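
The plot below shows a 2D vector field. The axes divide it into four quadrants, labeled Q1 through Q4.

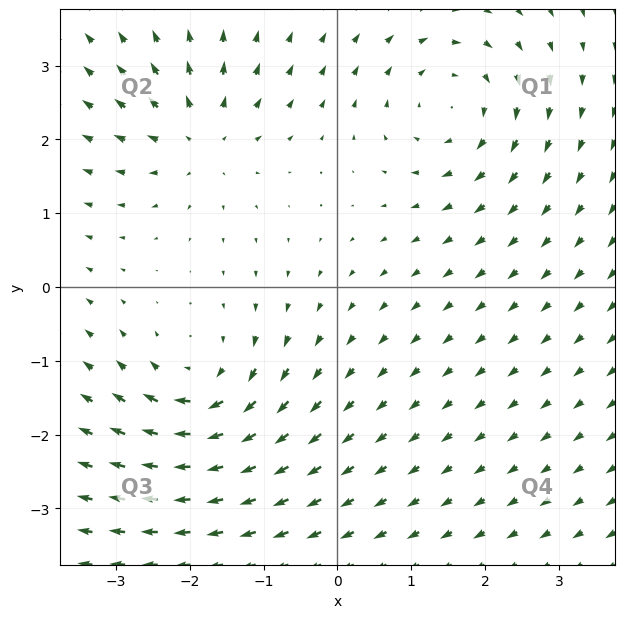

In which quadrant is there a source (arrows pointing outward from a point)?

The source sits at approximately (-1.9, 2.0), which lies in quadrant Q2. The divergence there is about +4, positive as expected for a source.

Q2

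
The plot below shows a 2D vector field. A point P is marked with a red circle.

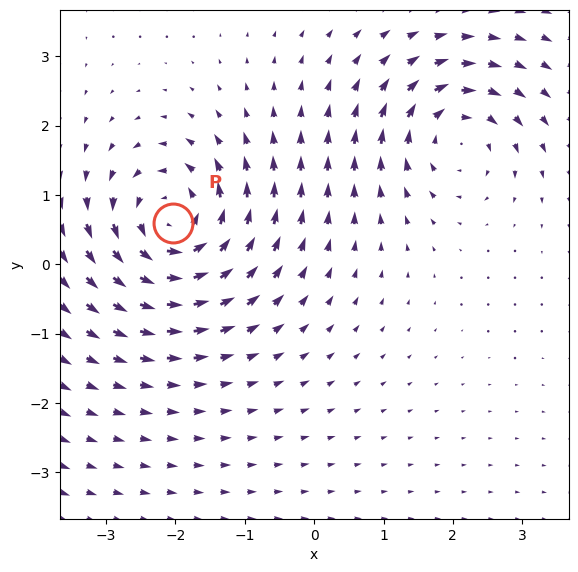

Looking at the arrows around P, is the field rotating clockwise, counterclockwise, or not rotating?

Near P at (-2.0, 0.6) the arrows circulate counterclockwise. The curl (z-component) there is about +6; positive curl means counterclockwise rotation.

counterclockwise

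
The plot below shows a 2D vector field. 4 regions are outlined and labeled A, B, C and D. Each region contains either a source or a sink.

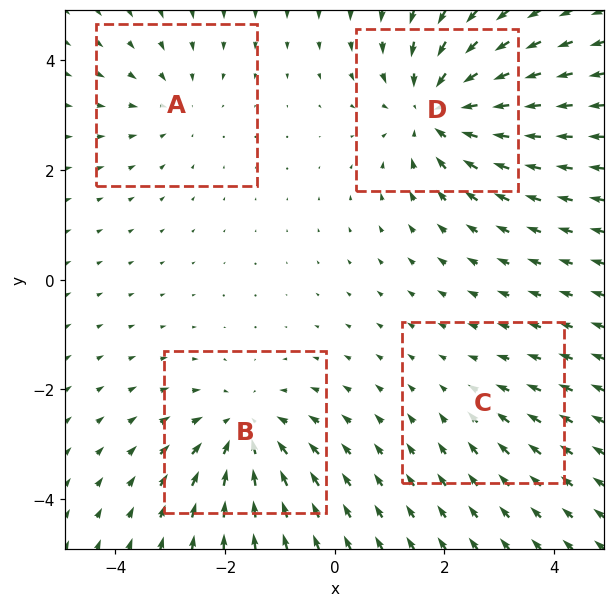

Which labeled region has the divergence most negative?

Divergence at each region's feature centre — A: about -3, B: about -5, C: about -2, D: about -6. Region D is most negative.

D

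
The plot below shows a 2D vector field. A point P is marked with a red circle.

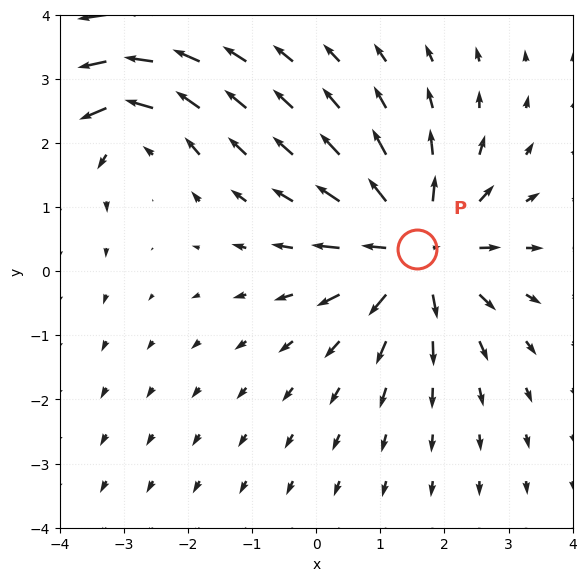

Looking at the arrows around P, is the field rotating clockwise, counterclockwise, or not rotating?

Near P at (1.6, 0.3) the arrows show no circulation. The curl there is ≈0.

not rotating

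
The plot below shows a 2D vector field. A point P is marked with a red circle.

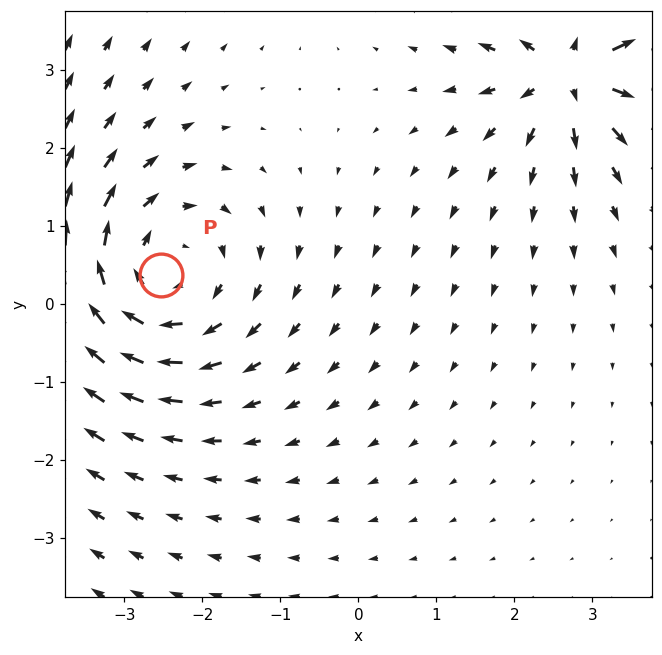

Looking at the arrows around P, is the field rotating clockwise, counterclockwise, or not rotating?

Near P at (-2.5, 0.4) the arrows circulate clockwise. The curl (z-component) there is about -4; negative curl means clockwise rotation.

clockwise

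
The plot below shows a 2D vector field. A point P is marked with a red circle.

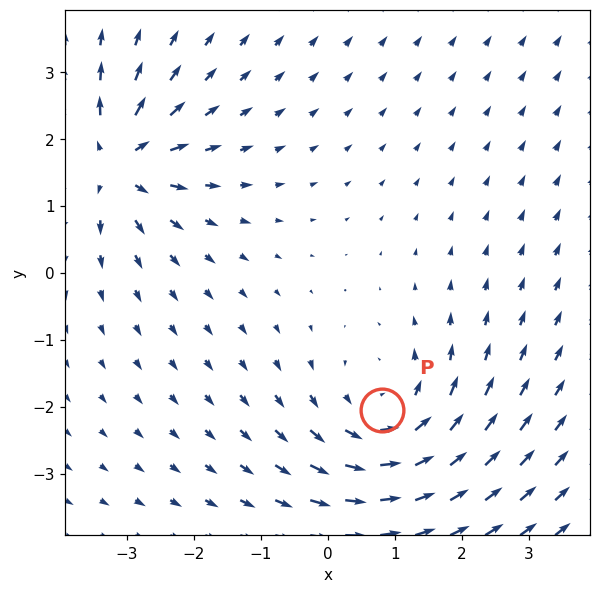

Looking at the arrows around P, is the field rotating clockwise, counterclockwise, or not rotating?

counterclockwise

Near P at (0.8, -2.0) the arrows circulate counterclockwise. The curl (z-component) there is about +3; positive curl means counterclockwise rotation.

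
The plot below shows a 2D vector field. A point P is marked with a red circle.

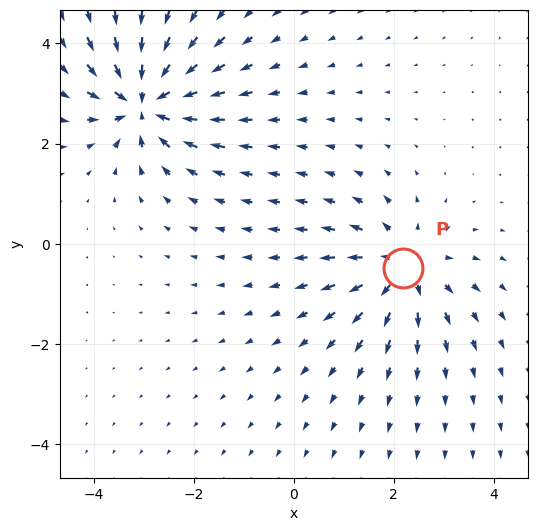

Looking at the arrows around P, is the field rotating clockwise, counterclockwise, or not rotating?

Near P at (2.2, -0.5) the arrows show no circulation. The curl there is ≈0.

not rotating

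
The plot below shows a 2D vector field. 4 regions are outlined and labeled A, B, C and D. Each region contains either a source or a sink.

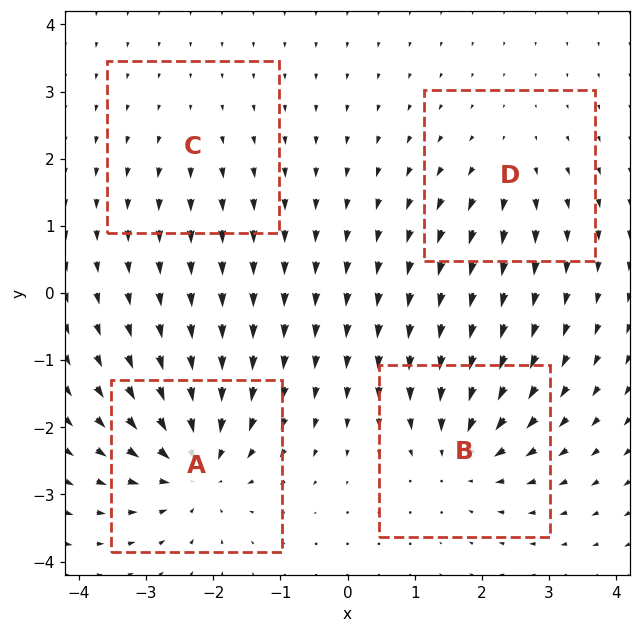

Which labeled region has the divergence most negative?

A

Divergence at each region's feature centre — A: about -7, B: about -6, C: about +2, D: about +4. Region A is most negative.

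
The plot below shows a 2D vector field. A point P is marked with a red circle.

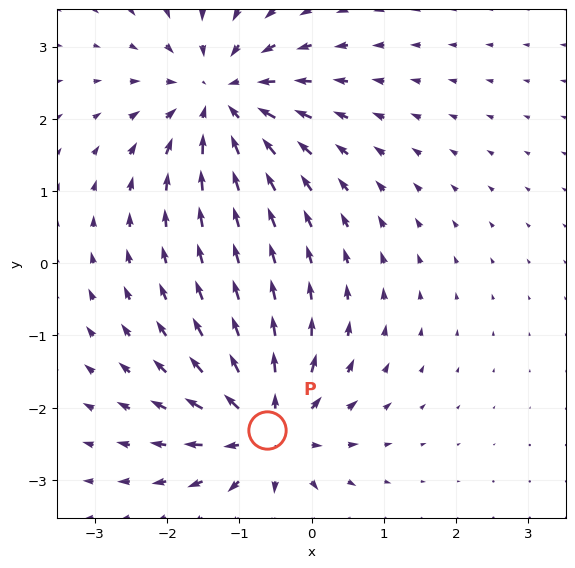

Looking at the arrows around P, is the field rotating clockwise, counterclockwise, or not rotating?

not rotating

Near P at (-0.6, -2.3) the arrows show no circulation. The curl there is ≈0.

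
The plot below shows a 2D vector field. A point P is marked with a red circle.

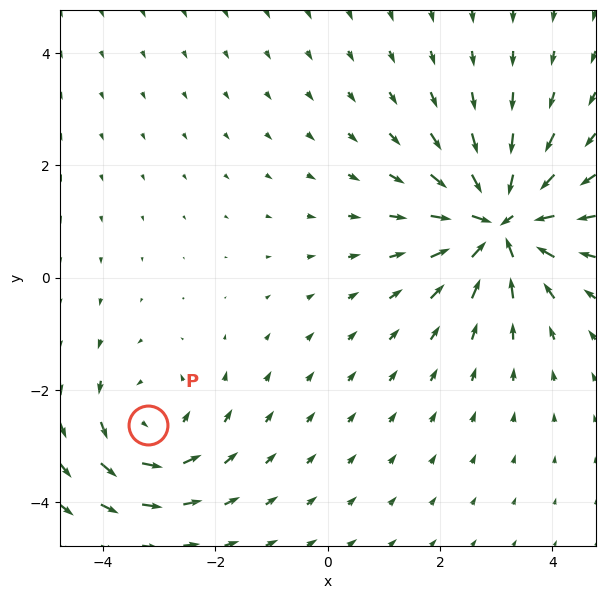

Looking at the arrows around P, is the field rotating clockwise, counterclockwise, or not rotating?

Near P at (-3.2, -2.6) the arrows circulate counterclockwise. The curl (z-component) there is about +3; positive curl means counterclockwise rotation.

counterclockwise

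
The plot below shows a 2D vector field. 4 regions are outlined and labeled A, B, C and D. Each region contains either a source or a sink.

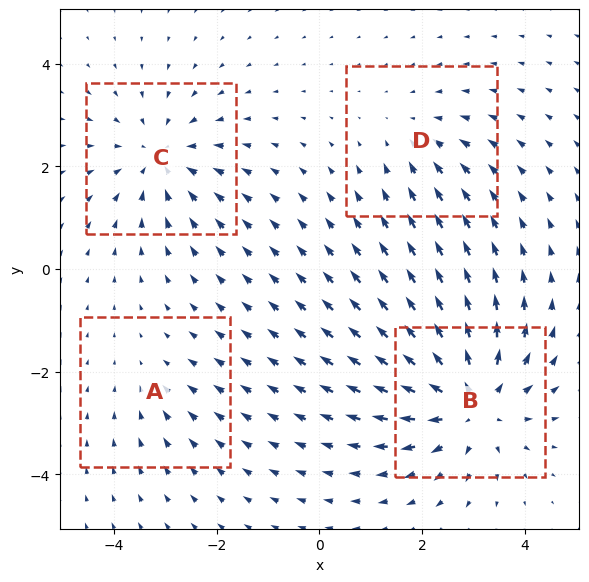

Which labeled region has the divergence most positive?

B

Divergence at each region's feature centre — A: about -2, B: about +6, C: about -4, D: about -3. Region B is most positive.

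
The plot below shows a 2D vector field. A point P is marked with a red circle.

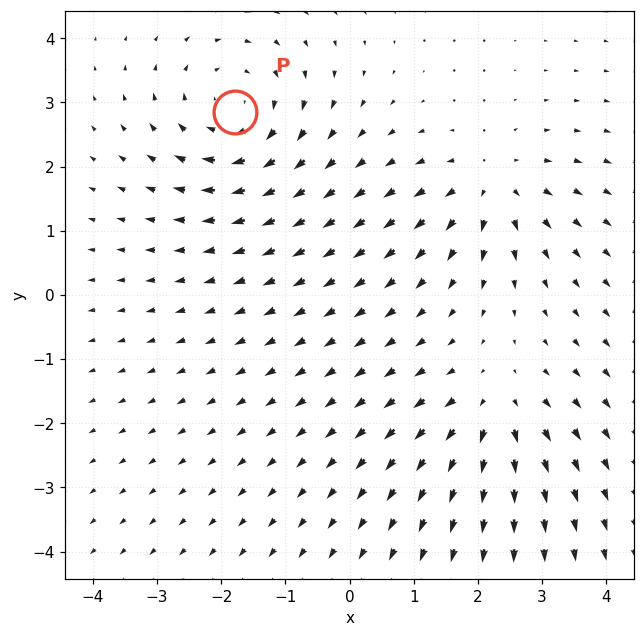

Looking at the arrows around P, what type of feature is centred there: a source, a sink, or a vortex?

vortex

At P (-1.8, 2.9) the arrows circulate clockwise. Divergence ≈0, curl about -4 — near-zero divergence with nonzero curl is a vortex.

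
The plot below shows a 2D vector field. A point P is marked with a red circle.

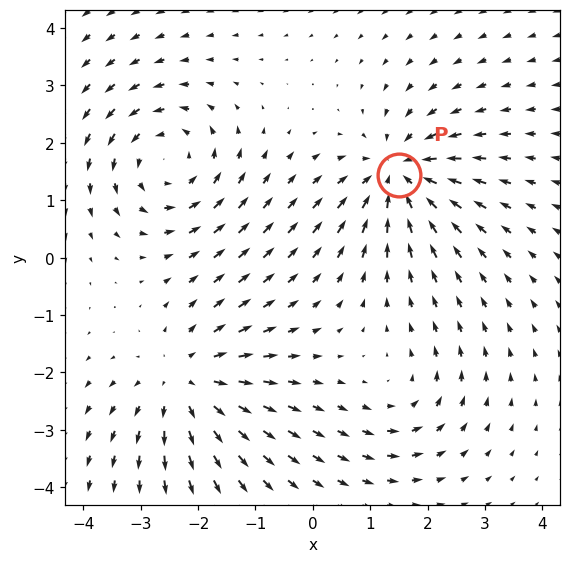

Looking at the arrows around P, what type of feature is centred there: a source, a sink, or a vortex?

At P (1.5, 1.4) the arrows converge inward. Divergence about -6, curl ≈0 — negative divergence with near-zero curl is a sink.

sink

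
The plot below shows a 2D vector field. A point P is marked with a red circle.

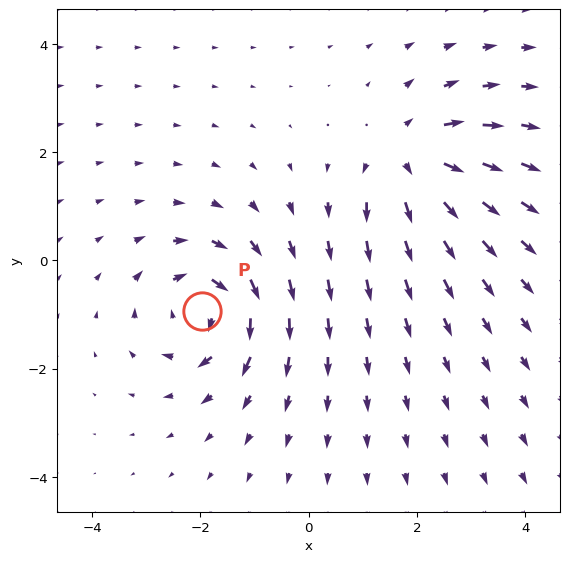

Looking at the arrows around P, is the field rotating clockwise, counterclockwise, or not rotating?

clockwise

Near P at (-2.0, -0.9) the arrows circulate clockwise. The curl (z-component) there is about -6; negative curl means clockwise rotation.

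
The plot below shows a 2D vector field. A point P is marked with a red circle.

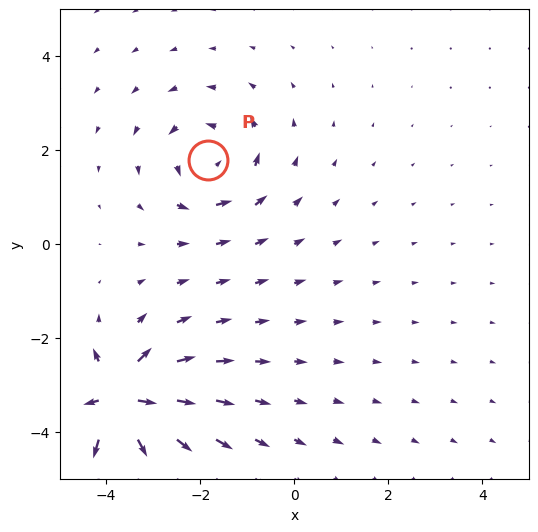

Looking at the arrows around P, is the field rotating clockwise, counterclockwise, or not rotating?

counterclockwise

Near P at (-1.8, 1.8) the arrows circulate counterclockwise. The curl (z-component) there is about +4; positive curl means counterclockwise rotation.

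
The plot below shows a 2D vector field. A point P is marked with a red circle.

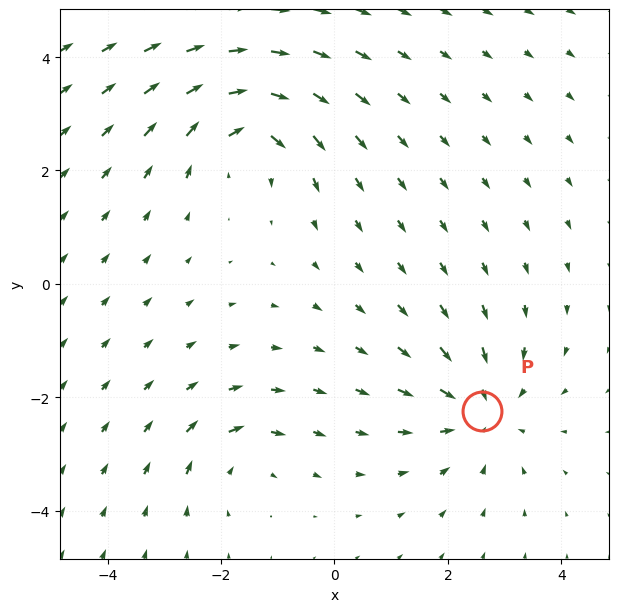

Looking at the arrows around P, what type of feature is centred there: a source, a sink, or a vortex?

sink

At P (2.6, -2.2) the arrows converge inward. Divergence about -4, curl ≈0 — negative divergence with near-zero curl is a sink.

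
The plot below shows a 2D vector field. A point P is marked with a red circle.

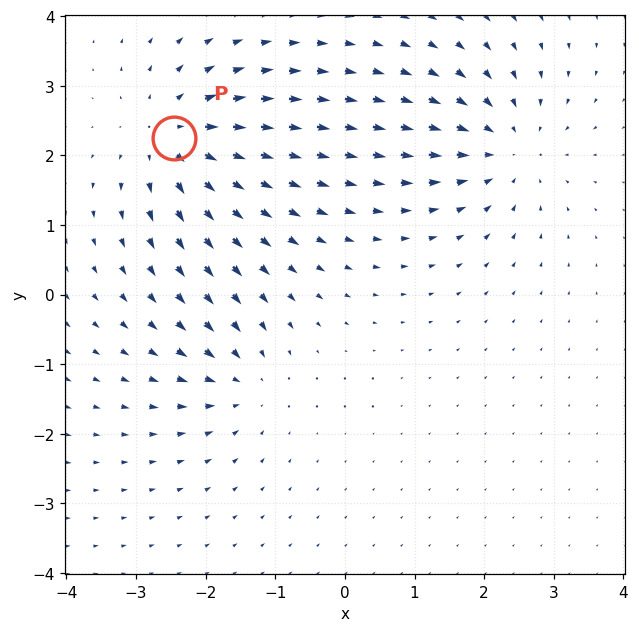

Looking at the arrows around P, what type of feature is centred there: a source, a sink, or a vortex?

source

At P (-2.5, 2.2) the arrows spread outward. Divergence about +6, curl ≈0 — positive divergence with near-zero curl is a source.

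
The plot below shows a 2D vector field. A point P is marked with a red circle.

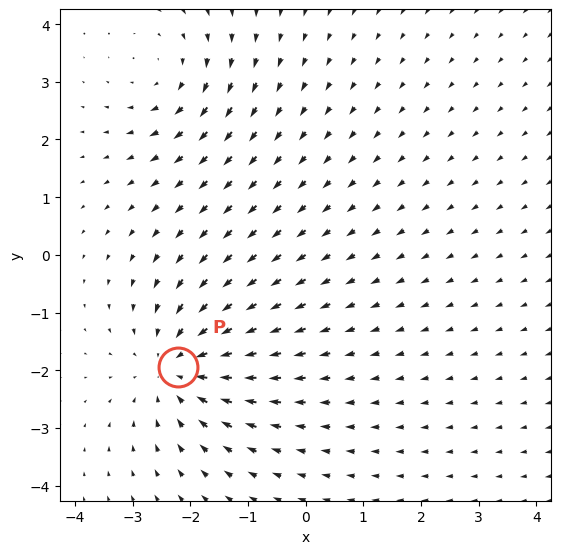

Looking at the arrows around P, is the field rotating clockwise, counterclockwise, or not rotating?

not rotating

Near P at (-2.2, -1.9) the arrows show no circulation. The curl there is ≈0.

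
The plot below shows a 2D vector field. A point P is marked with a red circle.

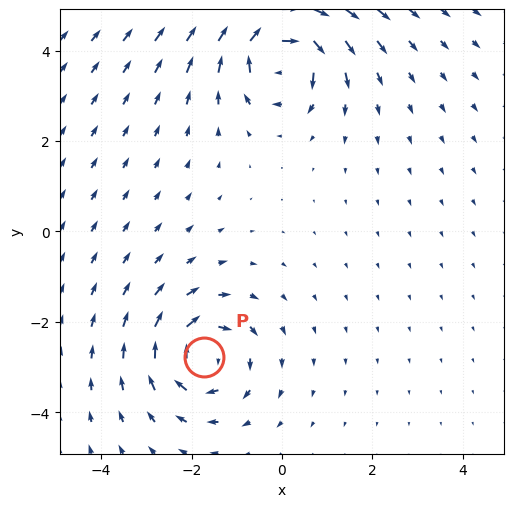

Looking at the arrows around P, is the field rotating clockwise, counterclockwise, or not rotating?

Near P at (-1.7, -2.8) the arrows circulate clockwise. The curl (z-component) there is about -5; negative curl means clockwise rotation.

clockwise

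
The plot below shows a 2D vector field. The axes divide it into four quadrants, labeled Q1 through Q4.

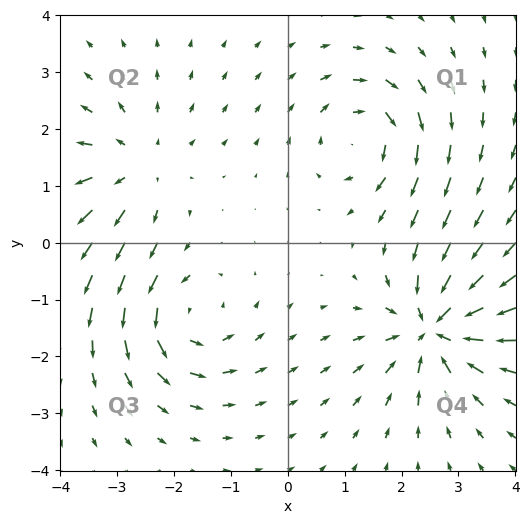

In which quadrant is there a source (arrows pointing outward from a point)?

Q2

The source sits at approximately (-2.7, 1.3), which lies in quadrant Q2. The divergence there is about +4, positive as expected for a source.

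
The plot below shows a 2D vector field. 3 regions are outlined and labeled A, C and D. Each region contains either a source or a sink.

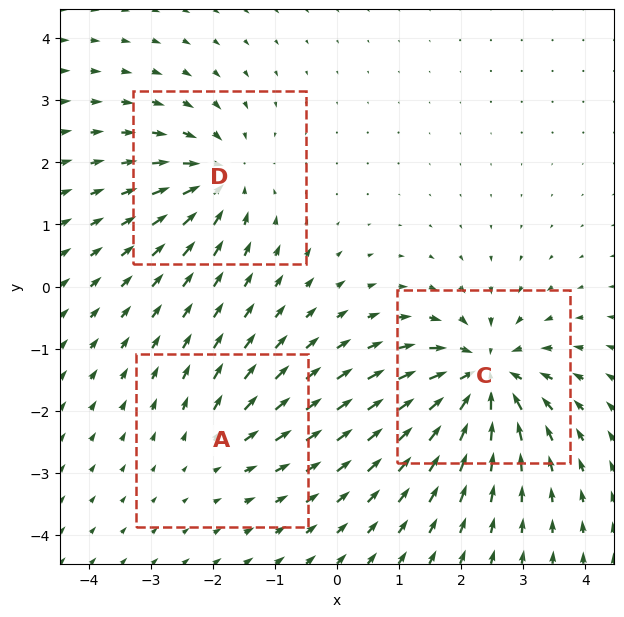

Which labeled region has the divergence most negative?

C

Divergence at each region's feature centre — A: about +2, C: about -6, D: about -4. Region C is most negative.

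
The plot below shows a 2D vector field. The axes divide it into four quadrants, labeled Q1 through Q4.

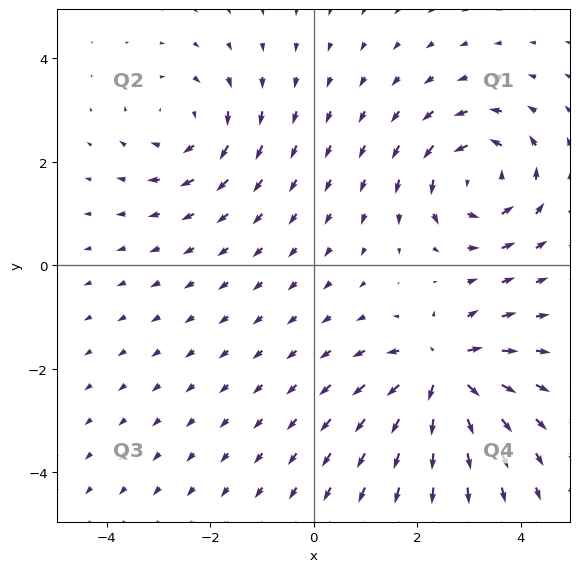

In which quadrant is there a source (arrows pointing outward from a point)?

The source sits at approximately (2.5, -2.1), which lies in quadrant Q4. The divergence there is about +7, positive as expected for a source.

Q4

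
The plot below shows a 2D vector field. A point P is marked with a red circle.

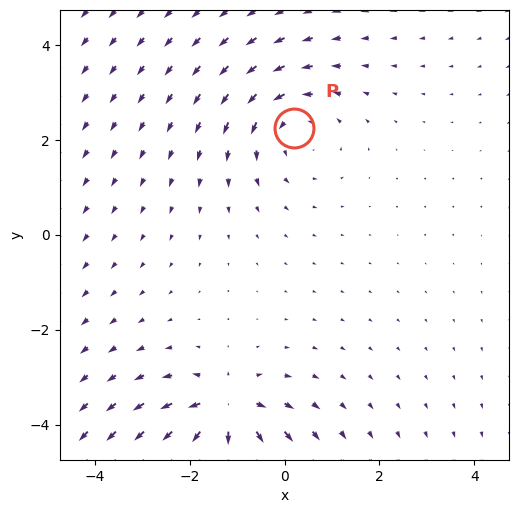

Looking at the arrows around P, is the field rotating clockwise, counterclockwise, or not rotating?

counterclockwise

Near P at (0.2, 2.3) the arrows circulate counterclockwise. The curl (z-component) there is about +2; positive curl means counterclockwise rotation.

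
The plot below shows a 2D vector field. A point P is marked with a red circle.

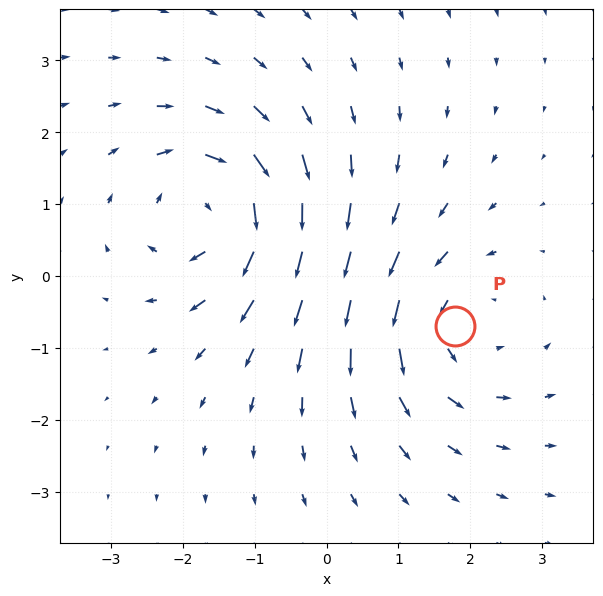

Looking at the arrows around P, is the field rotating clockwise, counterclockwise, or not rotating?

Near P at (1.8, -0.7) the arrows circulate counterclockwise. The curl (z-component) there is about +4; positive curl means counterclockwise rotation.

counterclockwise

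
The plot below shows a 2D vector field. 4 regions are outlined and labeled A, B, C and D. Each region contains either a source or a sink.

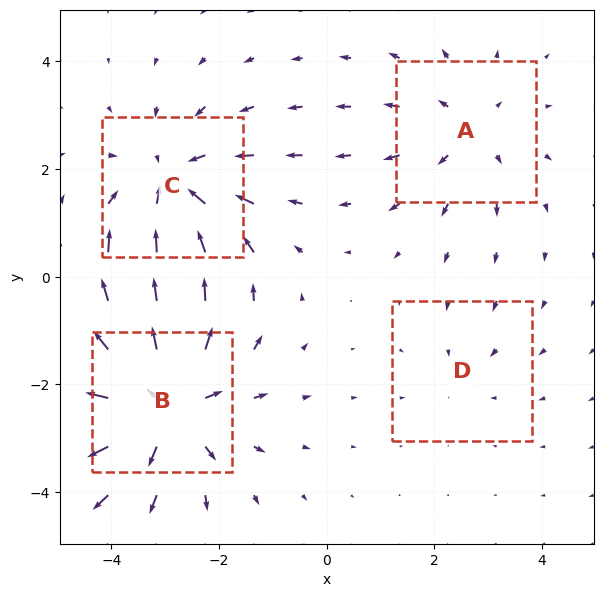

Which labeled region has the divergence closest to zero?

Divergence at each region's feature centre — A: about +3, B: about +6, C: about -4, D: about -2. Region D is closest to zero.

D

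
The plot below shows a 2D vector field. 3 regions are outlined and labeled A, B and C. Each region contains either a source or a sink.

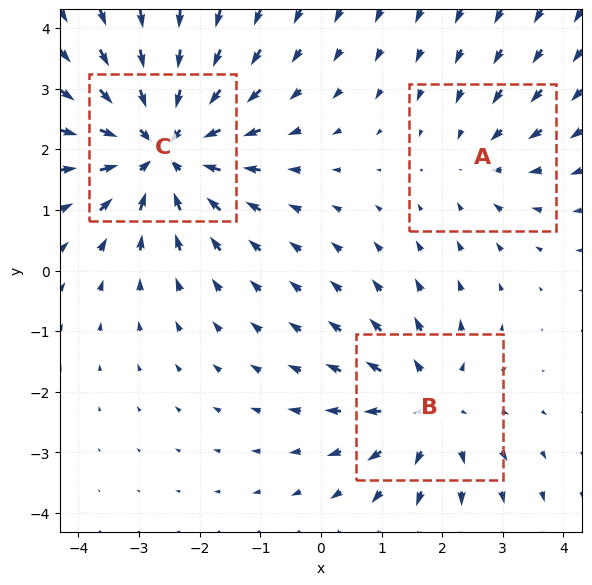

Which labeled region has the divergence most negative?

C

Divergence at each region's feature centre — A: about -2, B: about +3, C: about -4. Region C is most negative.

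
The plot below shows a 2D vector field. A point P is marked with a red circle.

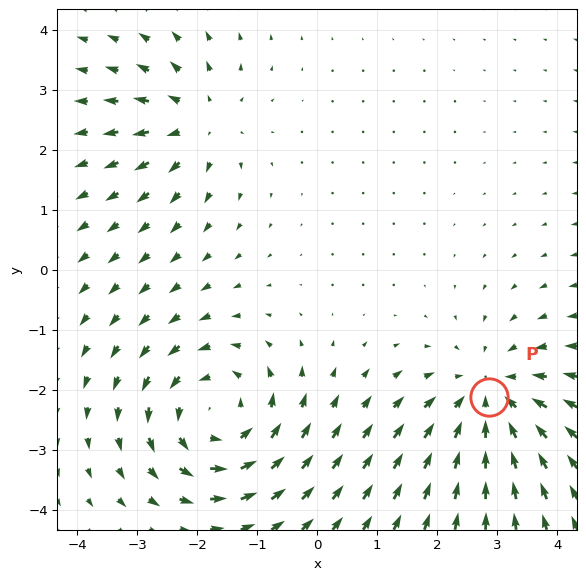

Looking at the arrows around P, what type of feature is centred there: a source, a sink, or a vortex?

At P (2.9, -2.1) the arrows converge inward. Divergence about -4, curl ≈0 — negative divergence with near-zero curl is a sink.

sink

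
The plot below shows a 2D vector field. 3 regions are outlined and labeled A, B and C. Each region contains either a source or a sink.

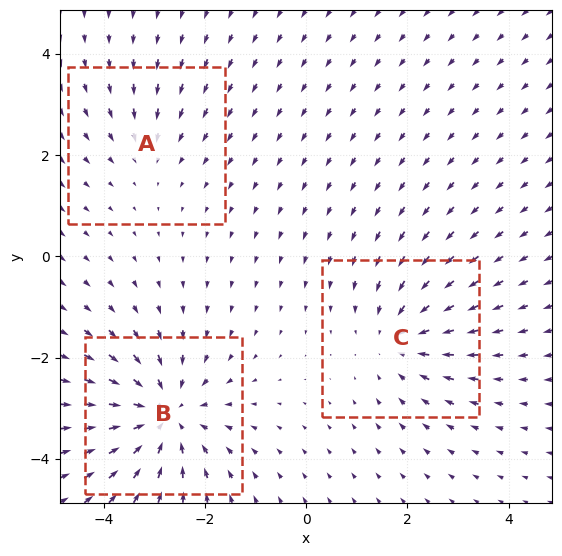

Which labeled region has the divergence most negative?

B

Divergence at each region's feature centre — A: about -2, B: about -4, C: about -3. Region B is most negative.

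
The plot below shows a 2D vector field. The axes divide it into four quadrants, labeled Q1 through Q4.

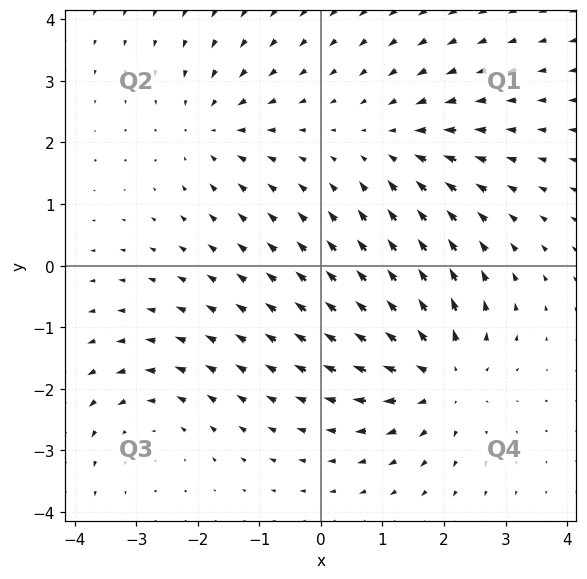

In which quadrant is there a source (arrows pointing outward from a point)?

The source sits at approximately (1.9, -1.8), which lies in quadrant Q4. The divergence there is about +4, positive as expected for a source.

Q4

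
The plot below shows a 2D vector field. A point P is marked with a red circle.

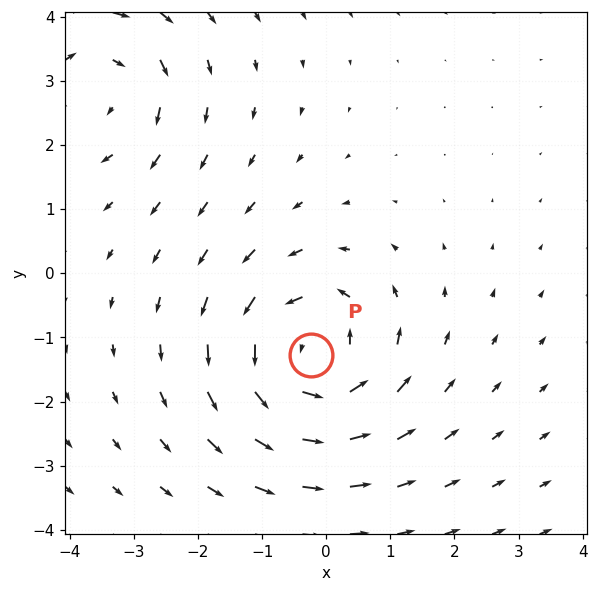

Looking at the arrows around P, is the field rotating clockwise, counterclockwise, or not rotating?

Near P at (-0.2, -1.3) the arrows circulate counterclockwise. The curl (z-component) there is about +4; positive curl means counterclockwise rotation.

counterclockwise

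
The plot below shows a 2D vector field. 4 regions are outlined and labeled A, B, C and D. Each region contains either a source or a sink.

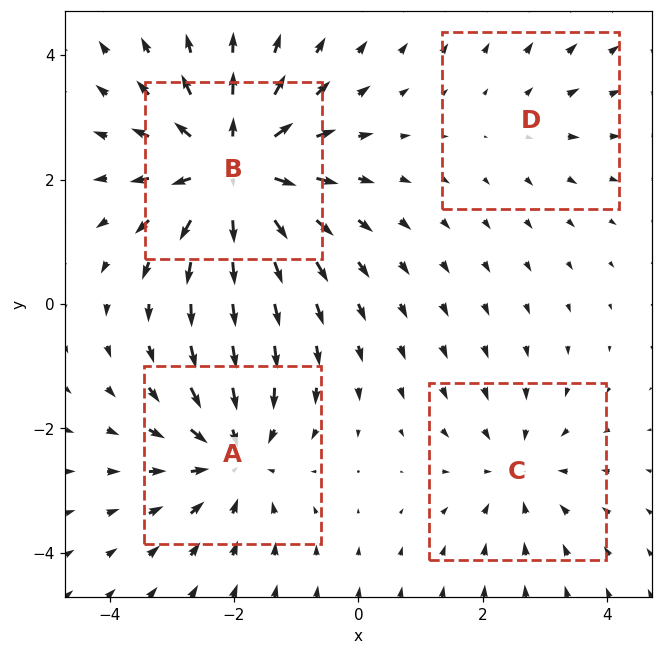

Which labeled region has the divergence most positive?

Divergence at each region's feature centre — A: about -5, B: about +7, C: about -3, D: about +2. Region B is most positive.

B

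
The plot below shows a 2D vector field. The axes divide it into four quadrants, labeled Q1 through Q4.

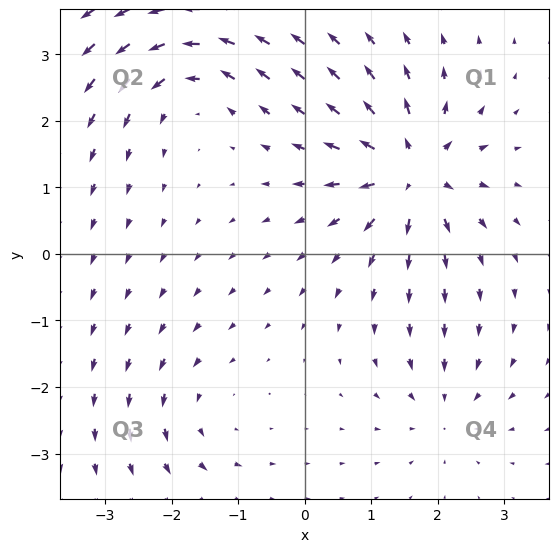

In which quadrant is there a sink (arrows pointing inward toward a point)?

Q4

The sink sits at approximately (2.1, -2.3), which lies in quadrant Q4. The divergence there is about -3, negative as expected for a sink.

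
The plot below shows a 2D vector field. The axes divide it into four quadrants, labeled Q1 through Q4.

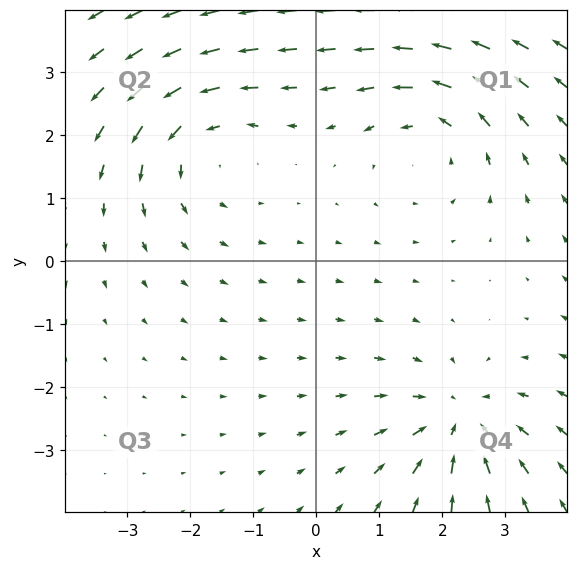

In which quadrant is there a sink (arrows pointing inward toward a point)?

The sink sits at approximately (2.3, -2.6), which lies in quadrant Q4. The divergence there is about -4, negative as expected for a sink.

Q4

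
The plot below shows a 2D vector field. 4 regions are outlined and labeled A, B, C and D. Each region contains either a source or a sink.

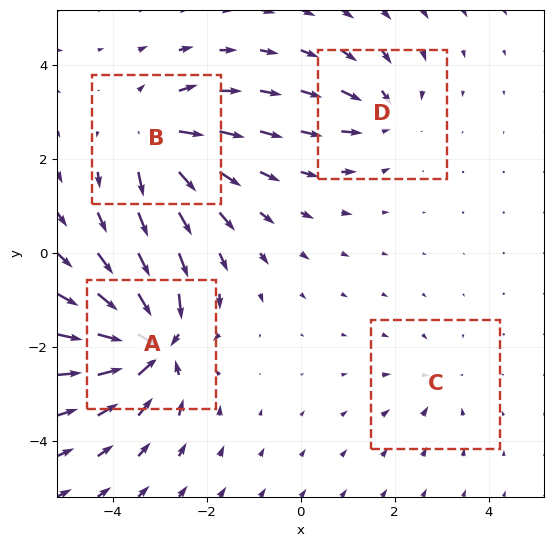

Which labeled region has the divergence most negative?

A

Divergence at each region's feature centre — A: about -8, B: about +6, C: about -3, D: about -4. Region A is most negative.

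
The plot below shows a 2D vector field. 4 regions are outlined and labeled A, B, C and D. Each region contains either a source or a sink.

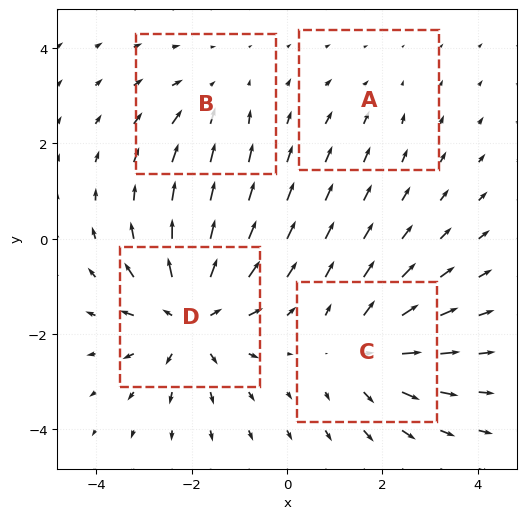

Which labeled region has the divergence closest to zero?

Divergence at each region's feature centre — A: about -2, B: about -3, C: about +4, D: about +6. Region A is closest to zero.

A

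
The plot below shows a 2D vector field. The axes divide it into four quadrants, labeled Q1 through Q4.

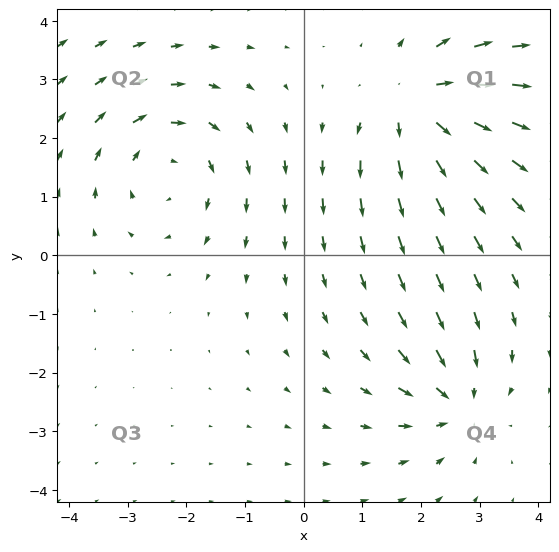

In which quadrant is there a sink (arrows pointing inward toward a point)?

The sink sits at approximately (2.6, -2.5), which lies in quadrant Q4. The divergence there is about -3, negative as expected for a sink.

Q4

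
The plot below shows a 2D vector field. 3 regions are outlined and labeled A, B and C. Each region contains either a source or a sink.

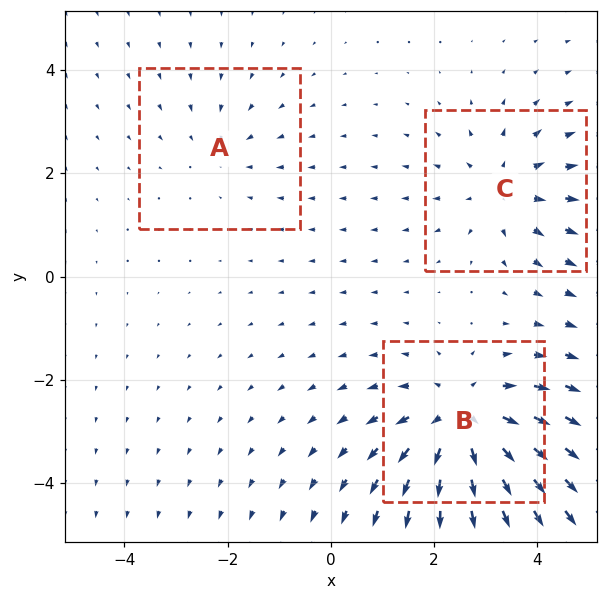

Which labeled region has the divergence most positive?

Divergence at each region's feature centre — A: about -2, B: about +5, C: about +3. Region B is most positive.

B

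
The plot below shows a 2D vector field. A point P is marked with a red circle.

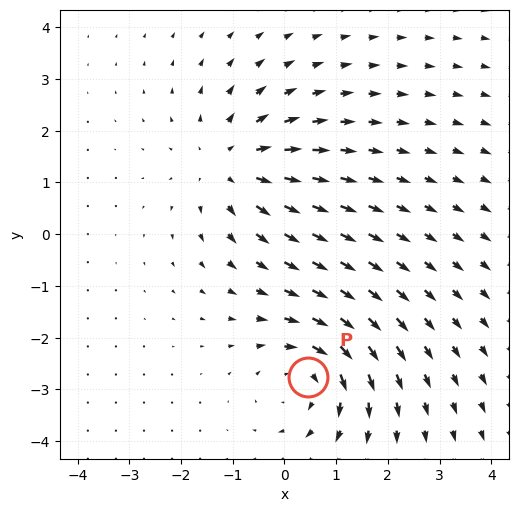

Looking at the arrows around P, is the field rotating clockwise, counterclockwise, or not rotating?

clockwise

Near P at (0.5, -2.8) the arrows circulate clockwise. The curl (z-component) there is about -3; negative curl means clockwise rotation.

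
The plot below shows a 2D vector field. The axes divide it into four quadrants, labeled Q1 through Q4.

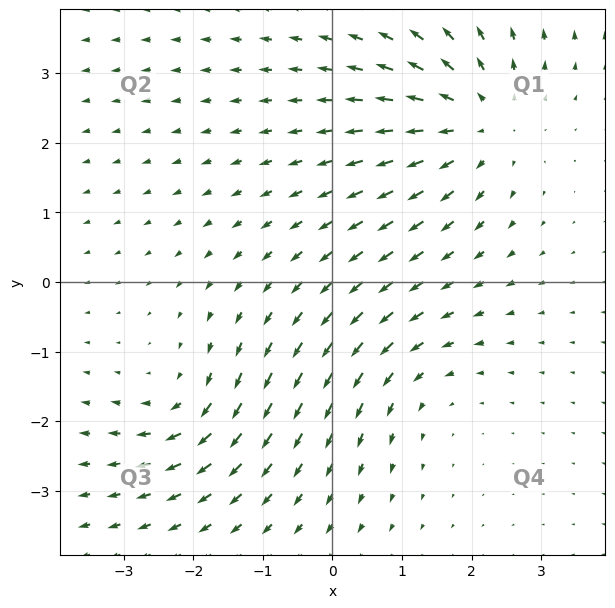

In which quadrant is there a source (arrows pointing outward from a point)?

The source sits at approximately (2.1, 2.3), which lies in quadrant Q1. The divergence there is about +4, positive as expected for a source.

Q1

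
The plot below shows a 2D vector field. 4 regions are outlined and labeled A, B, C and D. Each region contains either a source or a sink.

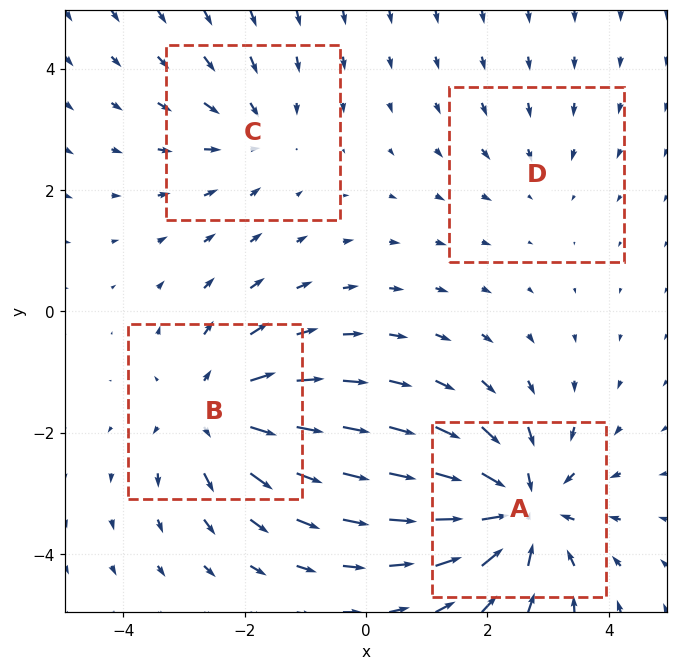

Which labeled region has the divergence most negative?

A

Divergence at each region's feature centre — A: about -7, B: about +5, C: about -3, D: about -2. Region A is most negative.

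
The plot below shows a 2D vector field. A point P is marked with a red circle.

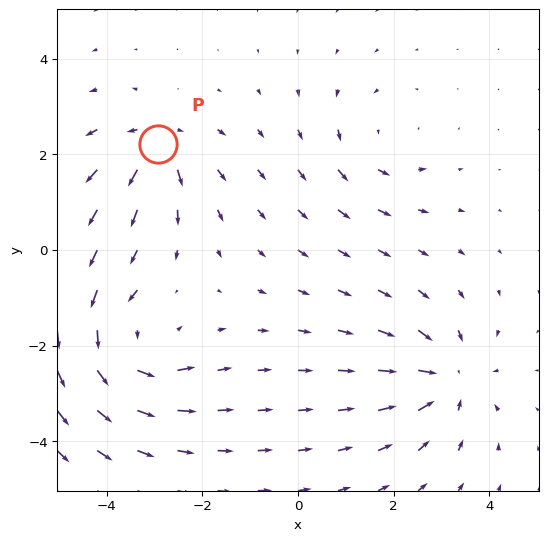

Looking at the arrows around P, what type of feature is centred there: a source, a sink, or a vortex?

At P (-2.9, 2.2) the arrows spread outward. Divergence about +4, curl ≈0 — positive divergence with near-zero curl is a source.

source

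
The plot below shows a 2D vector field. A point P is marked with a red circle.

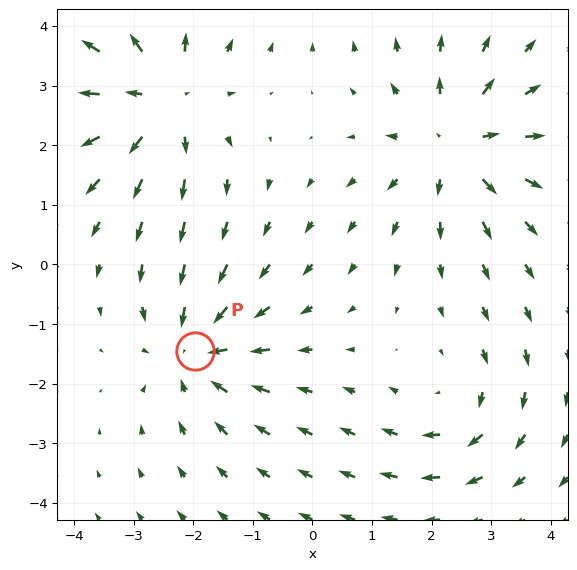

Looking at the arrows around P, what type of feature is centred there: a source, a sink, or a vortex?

At P (-2.0, -1.5) the arrows converge inward. Divergence about -4, curl ≈0 — negative divergence with near-zero curl is a sink.

sink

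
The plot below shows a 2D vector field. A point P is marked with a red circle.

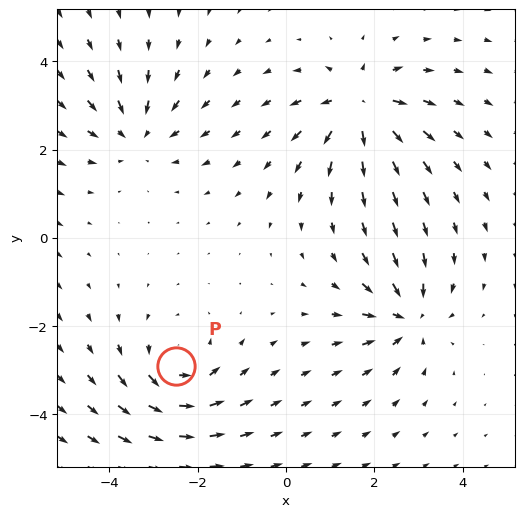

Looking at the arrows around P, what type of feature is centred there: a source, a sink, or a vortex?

vortex

At P (-2.5, -2.9) the arrows circulate counterclockwise. Divergence ≈0, curl about +4 — near-zero divergence with nonzero curl is a vortex.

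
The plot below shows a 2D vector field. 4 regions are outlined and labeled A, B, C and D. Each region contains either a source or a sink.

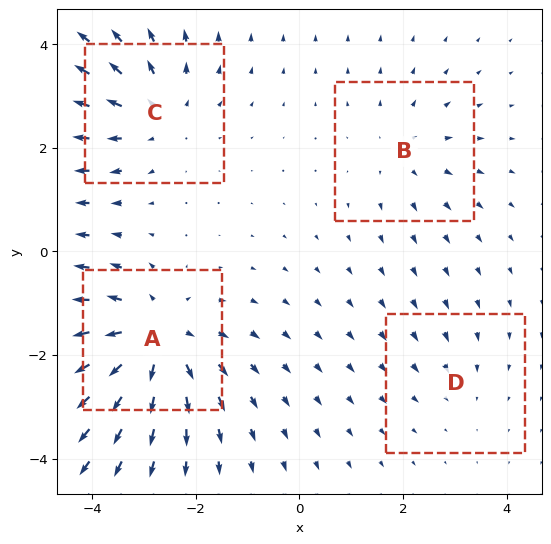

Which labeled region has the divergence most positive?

A

Divergence at each region's feature centre — A: about +6, B: about +3, C: about +4, D: about -2. Region A is most positive.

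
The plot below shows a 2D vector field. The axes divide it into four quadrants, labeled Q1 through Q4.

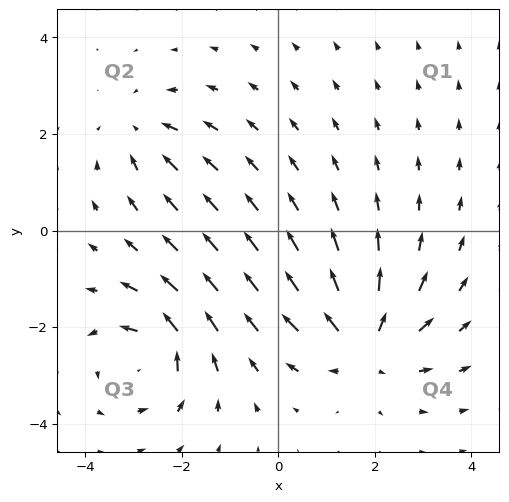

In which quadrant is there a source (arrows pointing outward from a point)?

Q4

The source sits at approximately (1.8, -2.4), which lies in quadrant Q4. The divergence there is about +5, positive as expected for a source.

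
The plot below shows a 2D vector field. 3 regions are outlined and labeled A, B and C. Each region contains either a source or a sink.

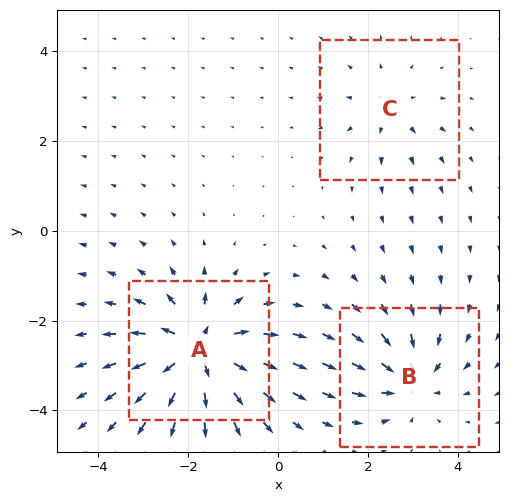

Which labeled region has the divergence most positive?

A

Divergence at each region's feature centre — A: about +7, B: about -4, C: about +3. Region A is most positive.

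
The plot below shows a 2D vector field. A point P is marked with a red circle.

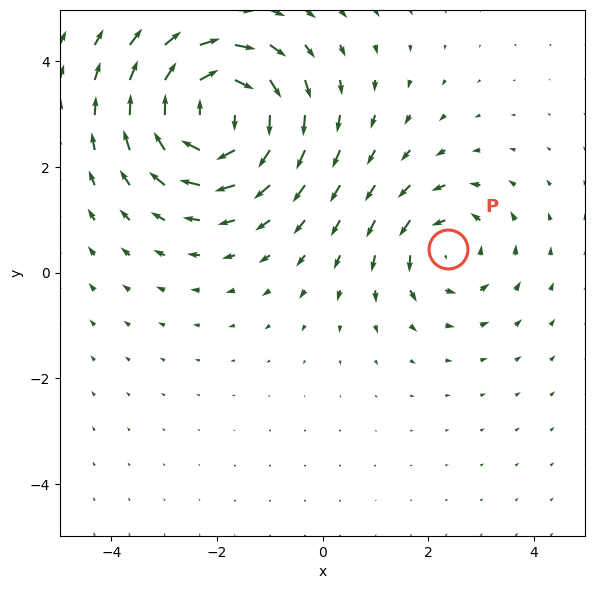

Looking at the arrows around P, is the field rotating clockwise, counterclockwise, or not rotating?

counterclockwise

Near P at (2.4, 0.5) the arrows circulate counterclockwise. The curl (z-component) there is about +3; positive curl means counterclockwise rotation.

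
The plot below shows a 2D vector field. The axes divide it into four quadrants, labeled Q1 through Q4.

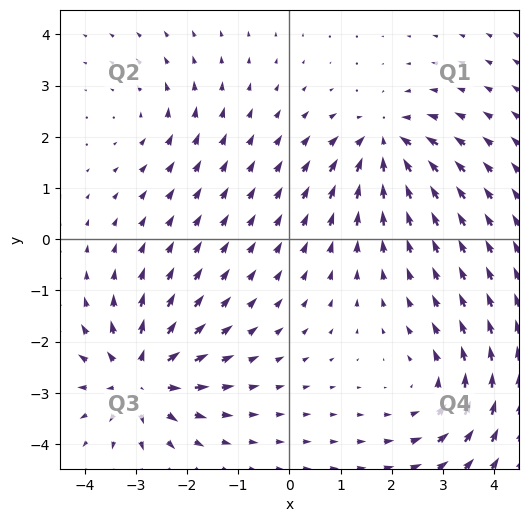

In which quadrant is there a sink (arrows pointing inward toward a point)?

Q1

The sink sits at approximately (1.9, 1.9), which lies in quadrant Q1. The divergence there is about -5, negative as expected for a sink.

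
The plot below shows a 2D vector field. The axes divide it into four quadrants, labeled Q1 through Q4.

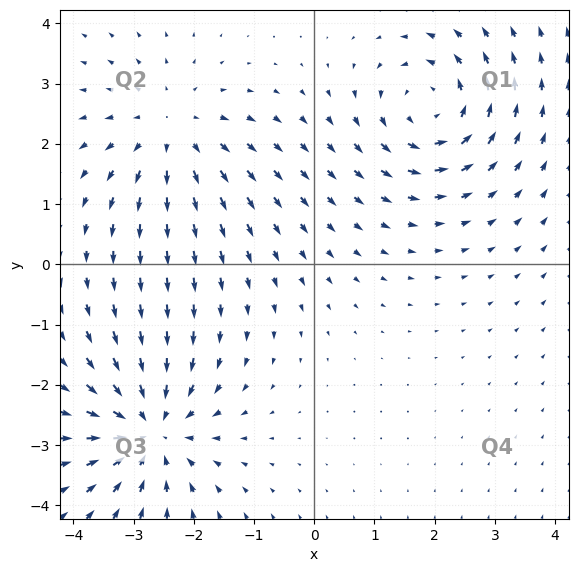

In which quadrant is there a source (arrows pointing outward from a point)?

The source sits at approximately (-2.4, 2.2), which lies in quadrant Q2. The divergence there is about +3, positive as expected for a source.

Q2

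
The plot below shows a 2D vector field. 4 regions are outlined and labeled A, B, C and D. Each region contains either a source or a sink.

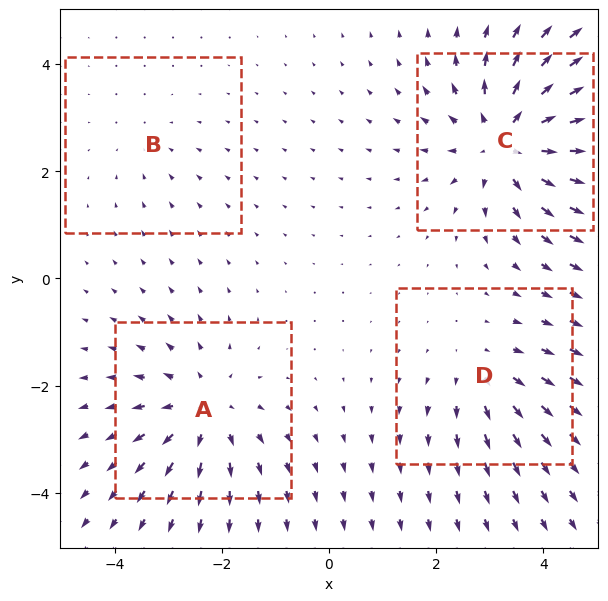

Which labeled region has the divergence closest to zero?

Divergence at each region's feature centre — A: about +5, B: about -2, C: about +6, D: about +3. Region B is closest to zero.

B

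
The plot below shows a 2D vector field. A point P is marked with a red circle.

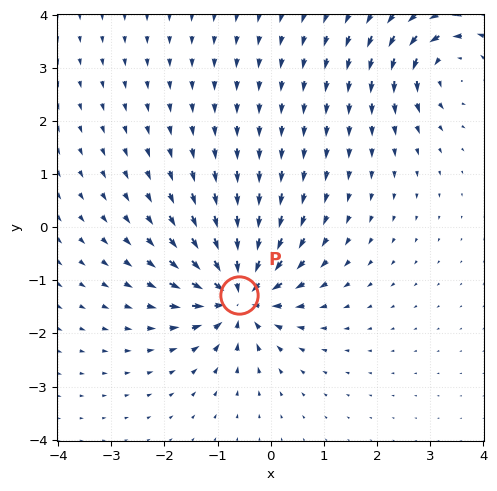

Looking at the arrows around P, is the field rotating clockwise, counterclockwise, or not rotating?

Near P at (-0.6, -1.3) the arrows show no circulation. The curl there is ≈0.

not rotating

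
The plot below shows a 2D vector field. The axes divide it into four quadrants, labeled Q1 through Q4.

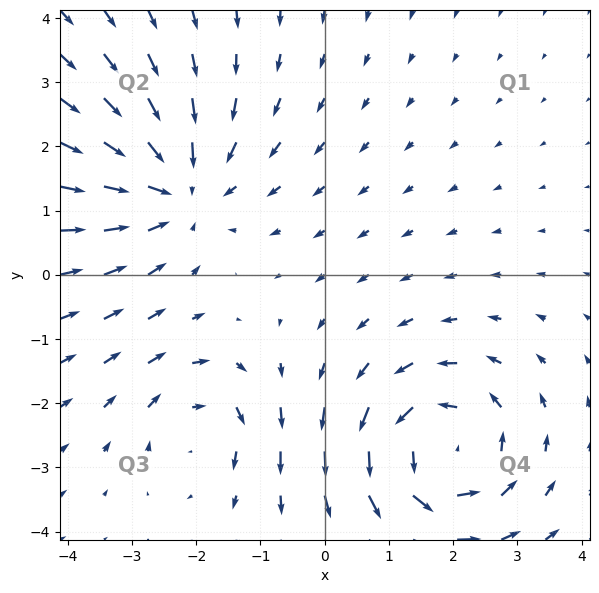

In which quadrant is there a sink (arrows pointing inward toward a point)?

Q2

The sink sits at approximately (-2.3, 1.3), which lies in quadrant Q2. The divergence there is about -4, negative as expected for a sink.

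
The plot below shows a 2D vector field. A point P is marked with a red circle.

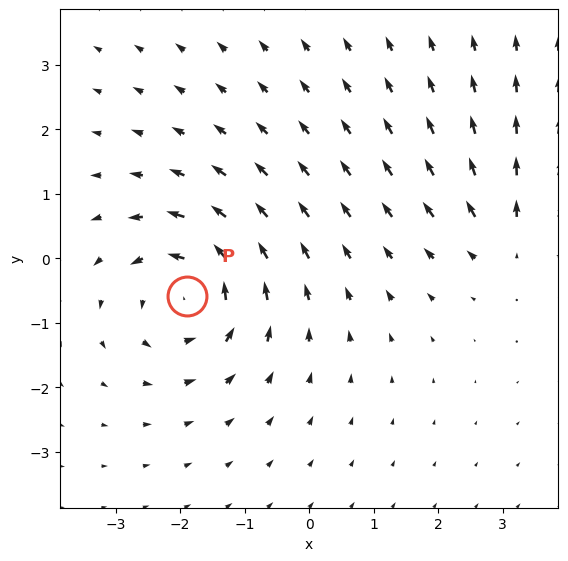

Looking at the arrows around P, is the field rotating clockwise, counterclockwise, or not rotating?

counterclockwise

Near P at (-1.9, -0.6) the arrows circulate counterclockwise. The curl (z-component) there is about +4; positive curl means counterclockwise rotation.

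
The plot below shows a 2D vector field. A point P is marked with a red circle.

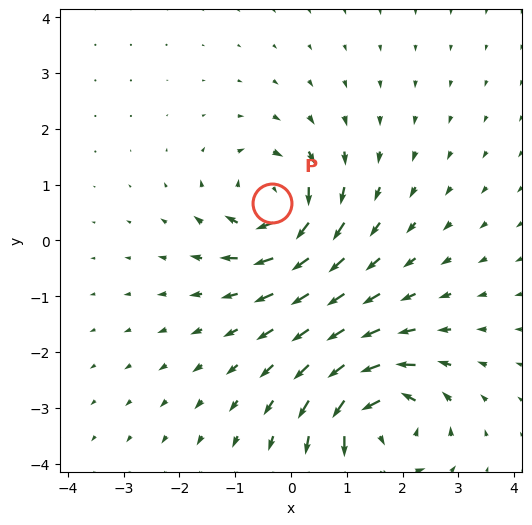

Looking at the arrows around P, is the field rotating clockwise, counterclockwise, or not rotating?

Near P at (-0.3, 0.7) the arrows circulate clockwise. The curl (z-component) there is about -6; negative curl means clockwise rotation.

clockwise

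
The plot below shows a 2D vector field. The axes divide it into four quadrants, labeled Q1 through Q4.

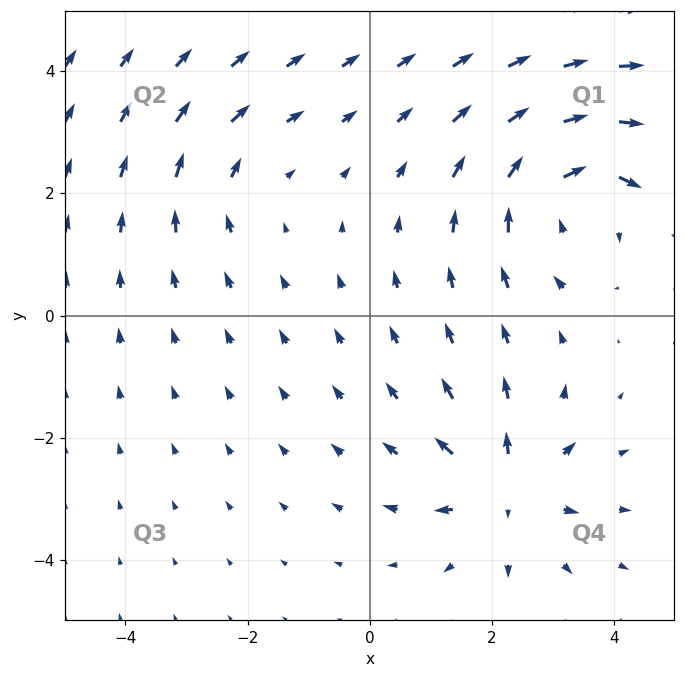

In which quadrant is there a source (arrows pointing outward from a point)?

Q4

The source sits at approximately (2.2, -2.8), which lies in quadrant Q4. The divergence there is about +5, positive as expected for a source.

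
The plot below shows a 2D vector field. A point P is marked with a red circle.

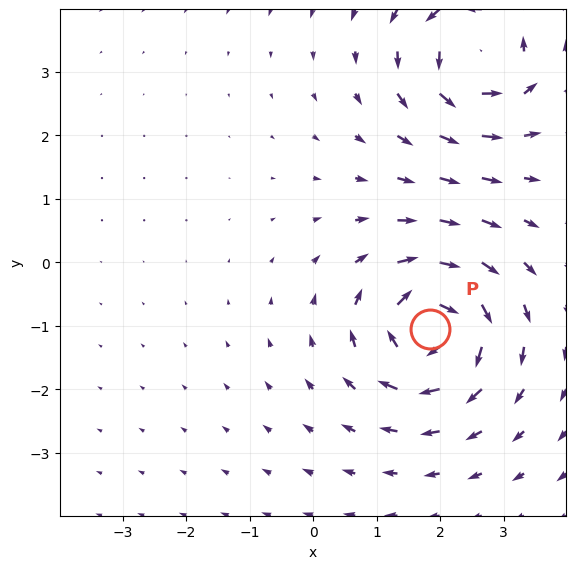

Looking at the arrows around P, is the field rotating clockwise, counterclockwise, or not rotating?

clockwise

Near P at (1.8, -1.1) the arrows circulate clockwise. The curl (z-component) there is about -7; negative curl means clockwise rotation.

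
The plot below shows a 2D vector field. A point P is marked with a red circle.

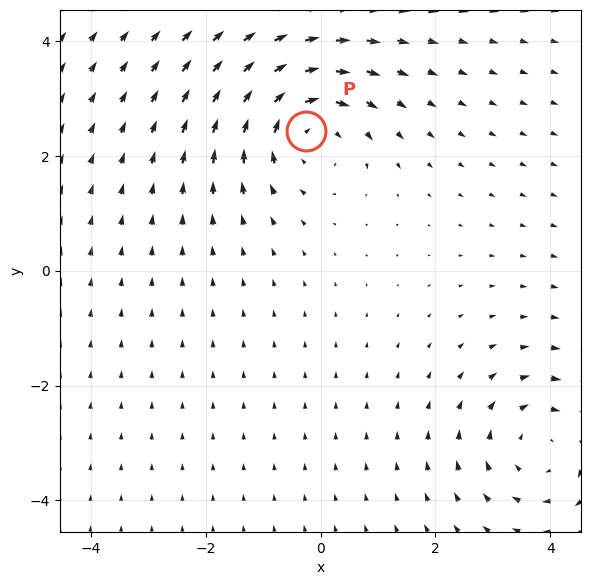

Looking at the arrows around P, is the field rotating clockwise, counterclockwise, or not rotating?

clockwise

Near P at (-0.3, 2.4) the arrows circulate clockwise. The curl (z-component) there is about -3; negative curl means clockwise rotation.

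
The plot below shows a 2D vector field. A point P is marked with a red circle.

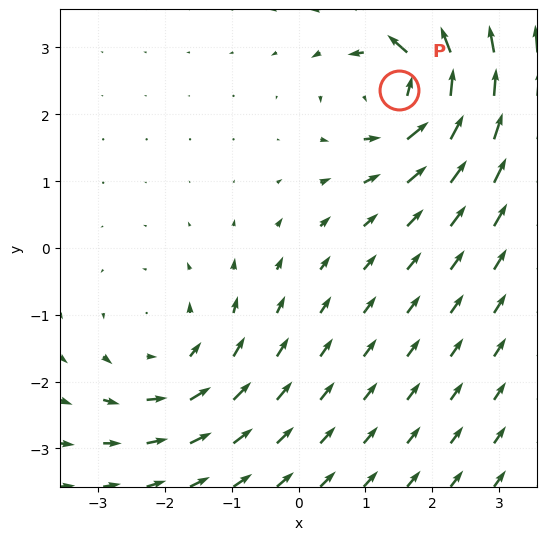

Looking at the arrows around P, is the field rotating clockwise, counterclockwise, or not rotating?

Near P at (1.5, 2.4) the arrows circulate counterclockwise. The curl (z-component) there is about +6; positive curl means counterclockwise rotation.

counterclockwise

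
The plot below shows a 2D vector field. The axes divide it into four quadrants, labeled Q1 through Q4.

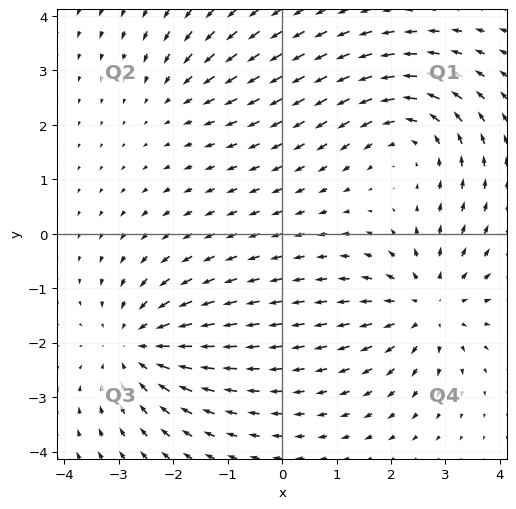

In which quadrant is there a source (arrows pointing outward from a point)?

Q4

The source sits at approximately (2.7, -1.3), which lies in quadrant Q4. The divergence there is about +4, positive as expected for a source.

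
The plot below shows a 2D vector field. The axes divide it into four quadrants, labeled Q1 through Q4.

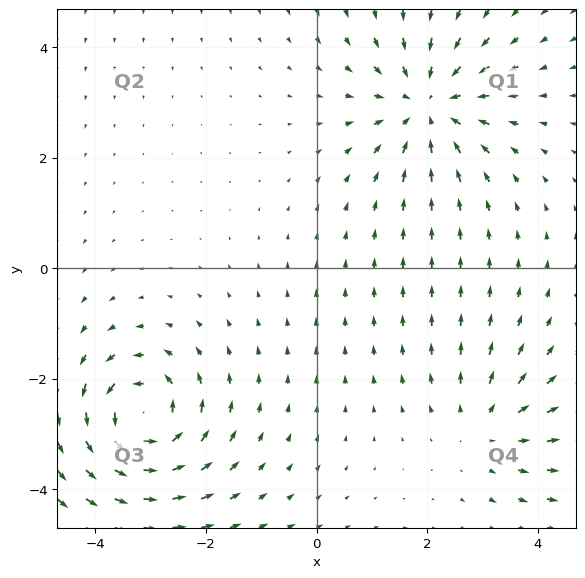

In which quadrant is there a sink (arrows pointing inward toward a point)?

Q1

The sink sits at approximately (2.0, 3.0), which lies in quadrant Q1. The divergence there is about -5, negative as expected for a sink.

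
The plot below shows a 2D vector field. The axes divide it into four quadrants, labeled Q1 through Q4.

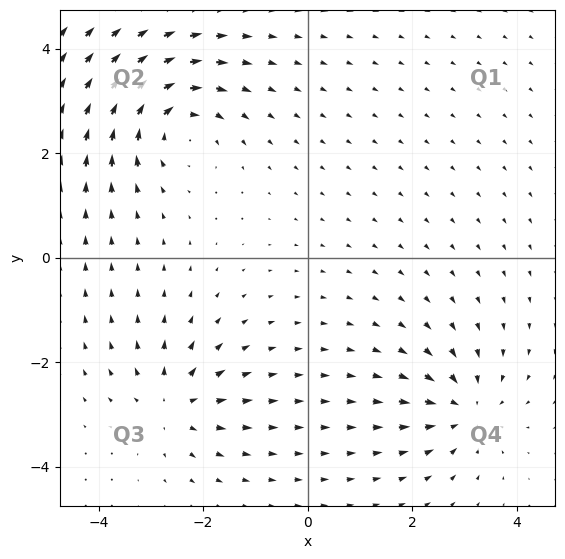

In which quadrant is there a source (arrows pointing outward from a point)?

Q3

The source sits at approximately (-2.6, -2.8), which lies in quadrant Q3. The divergence there is about +4, positive as expected for a source.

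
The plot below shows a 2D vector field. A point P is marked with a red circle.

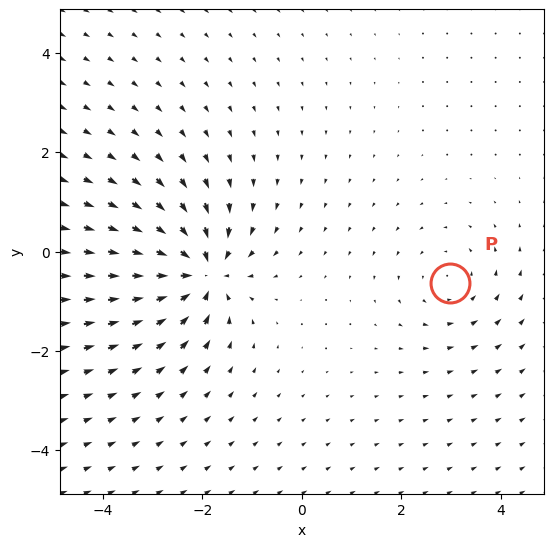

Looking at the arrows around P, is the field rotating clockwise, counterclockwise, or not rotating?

Near P at (3.0, -0.6) the arrows circulate counterclockwise. The curl (z-component) there is about +3; positive curl means counterclockwise rotation.

counterclockwise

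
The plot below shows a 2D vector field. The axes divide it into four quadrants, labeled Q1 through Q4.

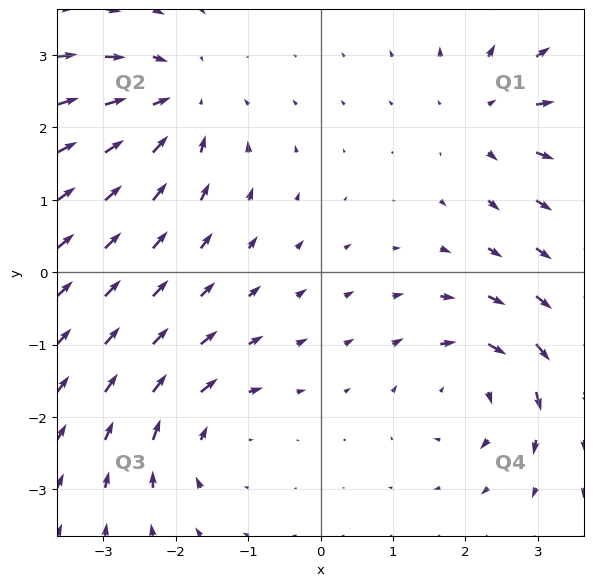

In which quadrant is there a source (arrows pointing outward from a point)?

The source sits at approximately (2.3, 2.2), which lies in quadrant Q1. The divergence there is about +4, positive as expected for a source.

Q1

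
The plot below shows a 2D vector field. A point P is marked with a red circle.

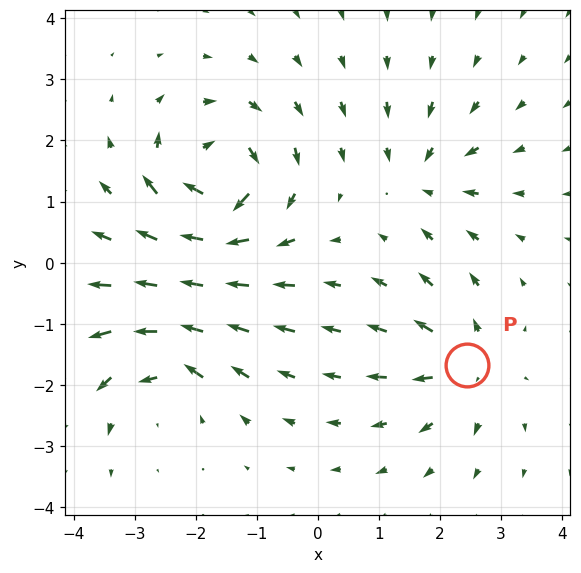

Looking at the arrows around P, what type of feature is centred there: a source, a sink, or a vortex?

At P (2.4, -1.7) the arrows spread outward. Divergence about +4, curl ≈0 — positive divergence with near-zero curl is a source.

source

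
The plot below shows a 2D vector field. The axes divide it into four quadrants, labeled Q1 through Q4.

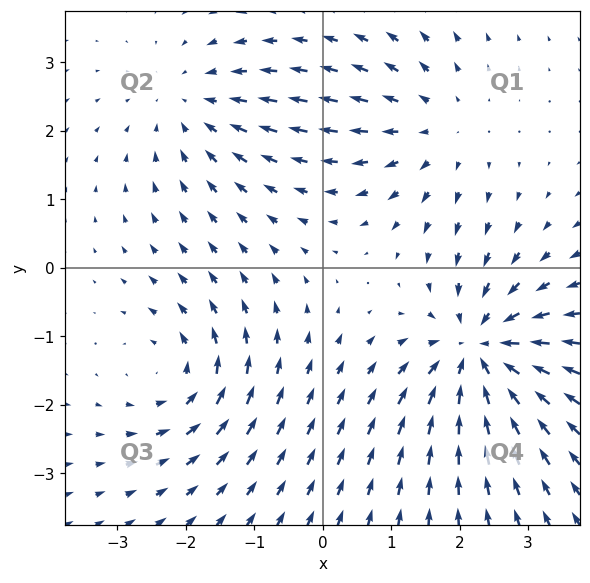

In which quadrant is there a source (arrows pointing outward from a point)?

Q1

The source sits at approximately (1.7, 2.0), which lies in quadrant Q1. The divergence there is about +3, positive as expected for a source.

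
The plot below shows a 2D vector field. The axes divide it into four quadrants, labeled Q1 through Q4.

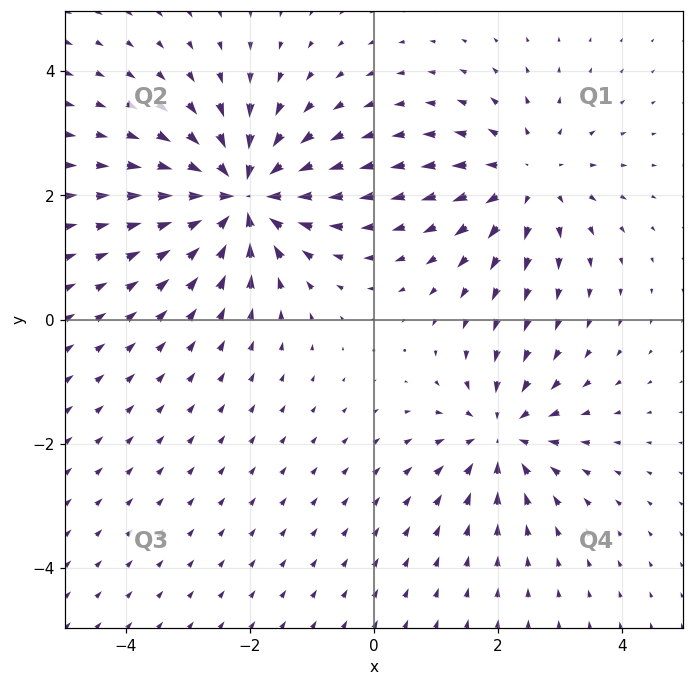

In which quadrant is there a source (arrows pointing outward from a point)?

The source sits at approximately (2.5, 2.3), which lies in quadrant Q1. The divergence there is about +3, positive as expected for a source.

Q1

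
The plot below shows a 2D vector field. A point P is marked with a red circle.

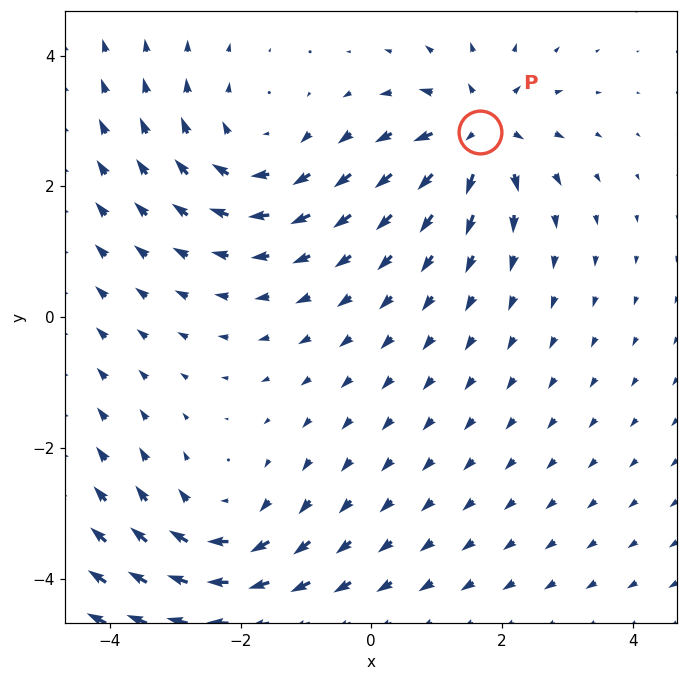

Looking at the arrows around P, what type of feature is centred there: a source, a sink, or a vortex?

source

At P (1.7, 2.8) the arrows spread outward. Divergence about +6, curl ≈0 — positive divergence with near-zero curl is a source.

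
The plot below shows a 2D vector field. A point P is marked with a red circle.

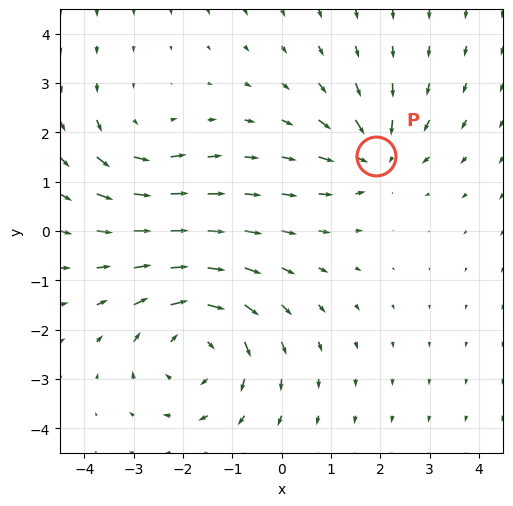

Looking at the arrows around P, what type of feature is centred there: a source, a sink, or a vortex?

At P (1.9, 1.5) the arrows converge inward. Divergence about -4, curl ≈0 — negative divergence with near-zero curl is a sink.

sink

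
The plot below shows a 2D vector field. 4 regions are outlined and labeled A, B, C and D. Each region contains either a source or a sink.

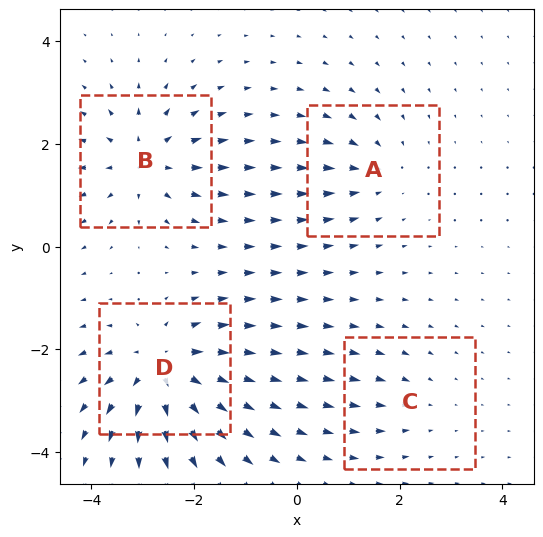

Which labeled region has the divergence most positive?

Divergence at each region's feature centre — A: about -3, B: about +5, C: about -2, D: about +7. Region D is most positive.

D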